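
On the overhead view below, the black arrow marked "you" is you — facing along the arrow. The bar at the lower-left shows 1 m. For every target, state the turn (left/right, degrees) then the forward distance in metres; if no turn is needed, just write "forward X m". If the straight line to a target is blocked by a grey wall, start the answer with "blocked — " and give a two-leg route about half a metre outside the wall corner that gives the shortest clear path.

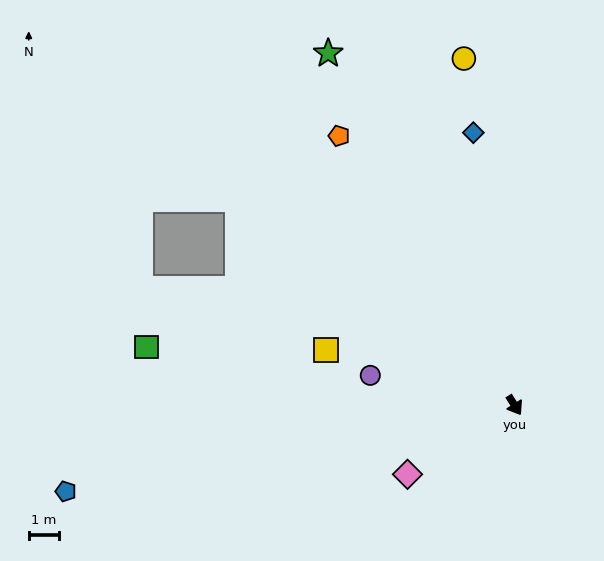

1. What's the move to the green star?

turn left 176°, forward 13.1 m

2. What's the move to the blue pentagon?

turn right 111°, forward 15.0 m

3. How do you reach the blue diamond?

turn left 156°, forward 9.1 m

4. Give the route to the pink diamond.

turn right 89°, forward 4.2 m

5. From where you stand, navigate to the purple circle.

turn right 134°, forward 4.8 m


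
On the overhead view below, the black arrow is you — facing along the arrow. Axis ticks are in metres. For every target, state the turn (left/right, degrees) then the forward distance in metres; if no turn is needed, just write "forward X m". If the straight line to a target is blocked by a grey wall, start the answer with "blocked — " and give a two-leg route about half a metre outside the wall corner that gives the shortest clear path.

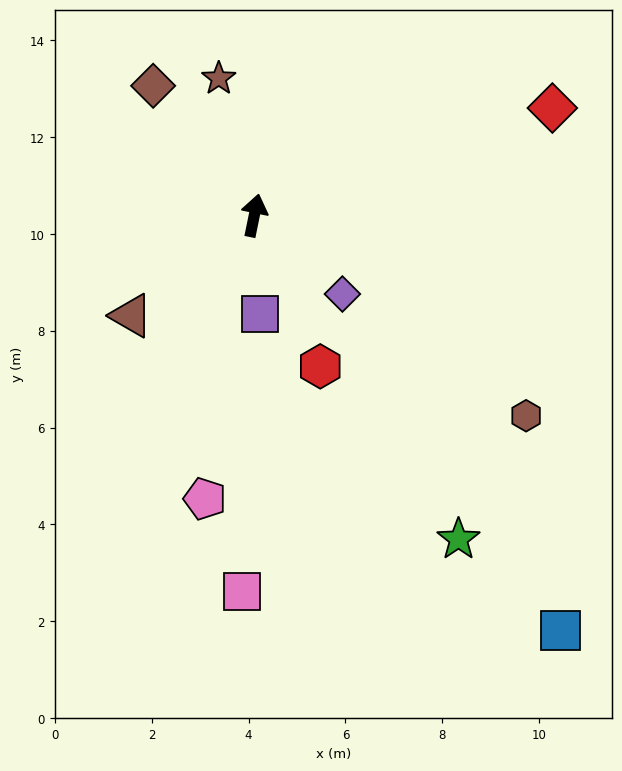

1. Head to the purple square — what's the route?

turn right 165°, forward 2.0 m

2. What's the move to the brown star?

turn left 26°, forward 2.9 m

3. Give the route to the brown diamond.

turn left 50°, forward 3.4 m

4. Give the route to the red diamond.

turn right 59°, forward 6.5 m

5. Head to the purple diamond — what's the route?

turn right 120°, forward 2.4 m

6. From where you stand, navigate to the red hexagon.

turn right 145°, forward 3.4 m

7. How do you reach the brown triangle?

turn left 141°, forward 3.3 m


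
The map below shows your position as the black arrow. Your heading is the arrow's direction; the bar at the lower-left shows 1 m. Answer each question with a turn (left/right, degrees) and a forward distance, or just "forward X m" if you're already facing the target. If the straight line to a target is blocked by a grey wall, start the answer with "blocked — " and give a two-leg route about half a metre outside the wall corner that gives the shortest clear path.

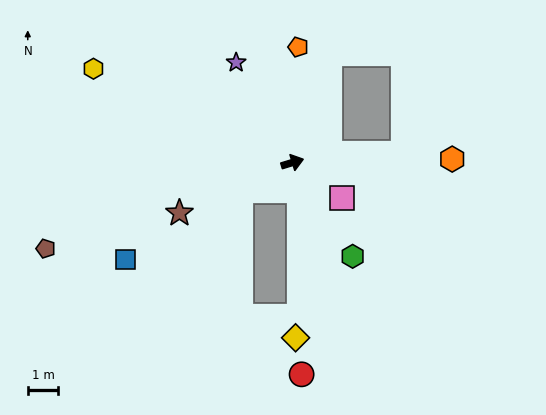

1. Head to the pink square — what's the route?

turn right 52°, forward 2.0 m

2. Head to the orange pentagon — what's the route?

turn left 70°, forward 3.8 m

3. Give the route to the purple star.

turn left 102°, forward 3.8 m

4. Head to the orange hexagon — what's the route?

turn right 16°, forward 5.2 m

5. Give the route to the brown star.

turn right 173°, forward 4.1 m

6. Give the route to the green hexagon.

turn right 74°, forward 3.7 m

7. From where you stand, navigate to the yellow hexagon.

turn left 138°, forward 7.2 m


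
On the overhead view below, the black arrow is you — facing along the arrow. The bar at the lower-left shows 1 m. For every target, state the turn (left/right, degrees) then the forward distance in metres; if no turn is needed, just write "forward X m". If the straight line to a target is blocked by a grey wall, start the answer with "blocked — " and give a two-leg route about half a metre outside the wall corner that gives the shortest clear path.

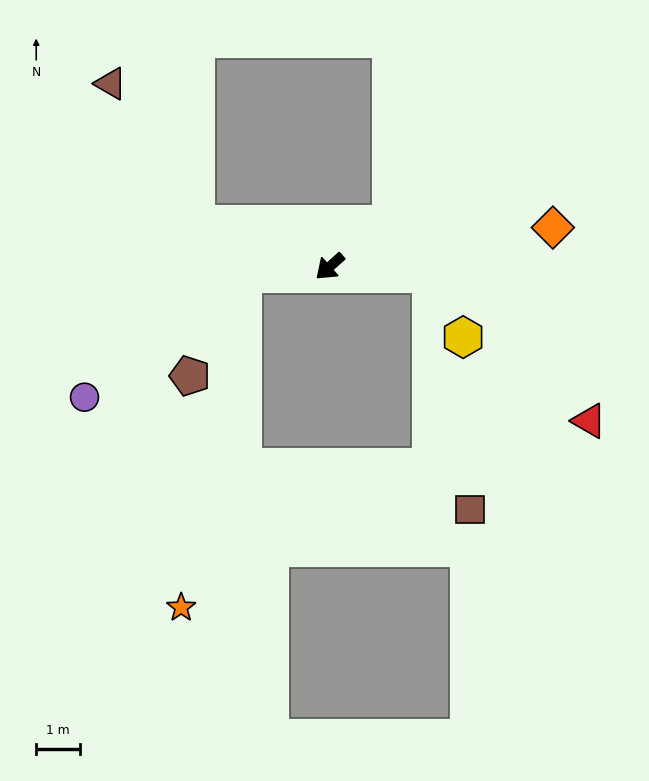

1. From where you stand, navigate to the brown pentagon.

blocked — turn right 37°, forward 2.0 m, then turn left 58°, forward 2.6 m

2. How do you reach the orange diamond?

turn left 148°, forward 5.2 m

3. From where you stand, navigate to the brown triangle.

blocked — turn right 59°, forward 3.2 m, then turn right 41°, forward 3.7 m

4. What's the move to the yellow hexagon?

blocked — turn left 134°, forward 2.3 m, then turn right 59°, forward 1.6 m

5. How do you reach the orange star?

blocked — turn right 37°, forward 2.0 m, then turn left 75°, forward 7.7 m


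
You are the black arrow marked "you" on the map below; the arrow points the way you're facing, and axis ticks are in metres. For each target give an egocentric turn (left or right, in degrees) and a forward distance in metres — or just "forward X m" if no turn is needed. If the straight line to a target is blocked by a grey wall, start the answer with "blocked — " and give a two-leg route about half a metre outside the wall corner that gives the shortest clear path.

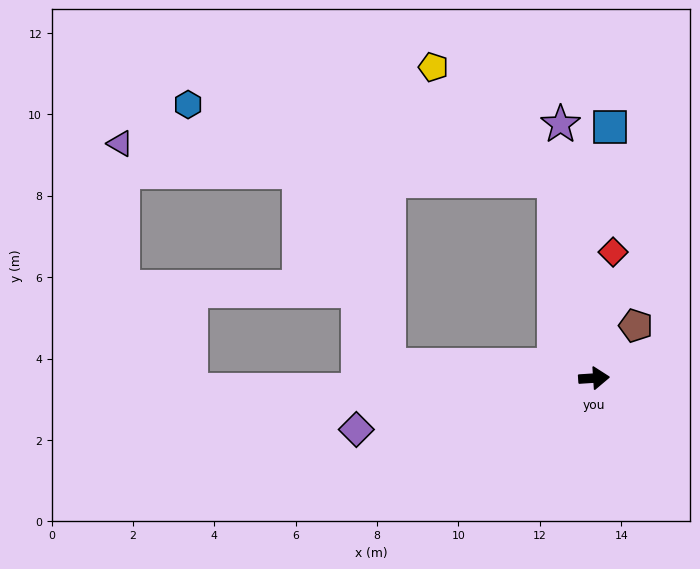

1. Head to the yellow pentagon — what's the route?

blocked — turn left 98°, forward 5.0 m, then turn left 35°, forward 4.1 m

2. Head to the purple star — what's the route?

turn left 94°, forward 6.3 m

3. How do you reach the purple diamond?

turn right 172°, forward 6.0 m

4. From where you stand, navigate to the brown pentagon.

turn left 48°, forward 1.6 m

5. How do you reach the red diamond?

turn left 78°, forward 3.1 m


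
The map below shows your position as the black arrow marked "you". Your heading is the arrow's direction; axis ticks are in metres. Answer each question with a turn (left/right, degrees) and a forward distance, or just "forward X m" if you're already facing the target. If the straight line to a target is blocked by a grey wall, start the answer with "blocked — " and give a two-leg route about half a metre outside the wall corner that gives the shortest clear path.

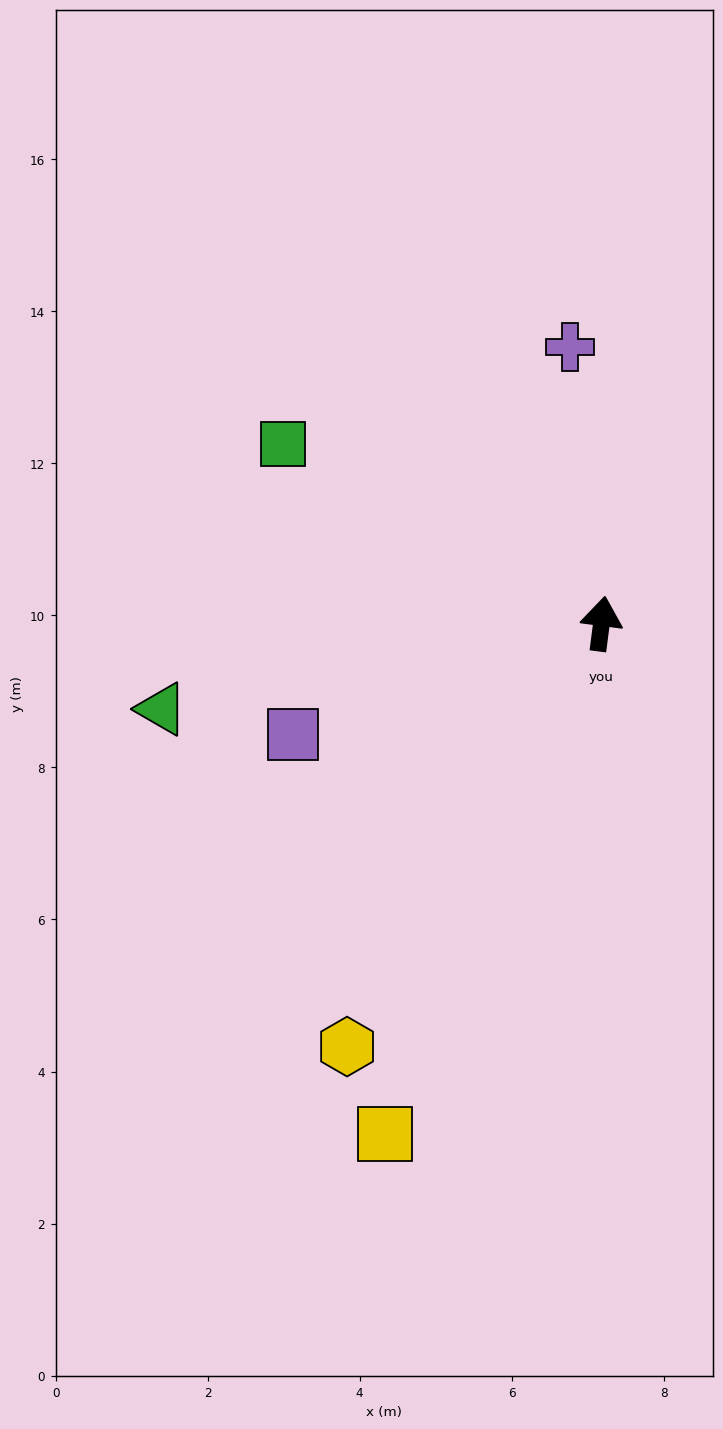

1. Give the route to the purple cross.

turn left 14°, forward 3.7 m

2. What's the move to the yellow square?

turn left 164°, forward 7.3 m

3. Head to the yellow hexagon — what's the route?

turn left 156°, forward 6.5 m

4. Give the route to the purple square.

turn left 117°, forward 4.3 m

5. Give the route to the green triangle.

turn left 108°, forward 5.9 m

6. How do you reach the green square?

turn left 68°, forward 4.8 m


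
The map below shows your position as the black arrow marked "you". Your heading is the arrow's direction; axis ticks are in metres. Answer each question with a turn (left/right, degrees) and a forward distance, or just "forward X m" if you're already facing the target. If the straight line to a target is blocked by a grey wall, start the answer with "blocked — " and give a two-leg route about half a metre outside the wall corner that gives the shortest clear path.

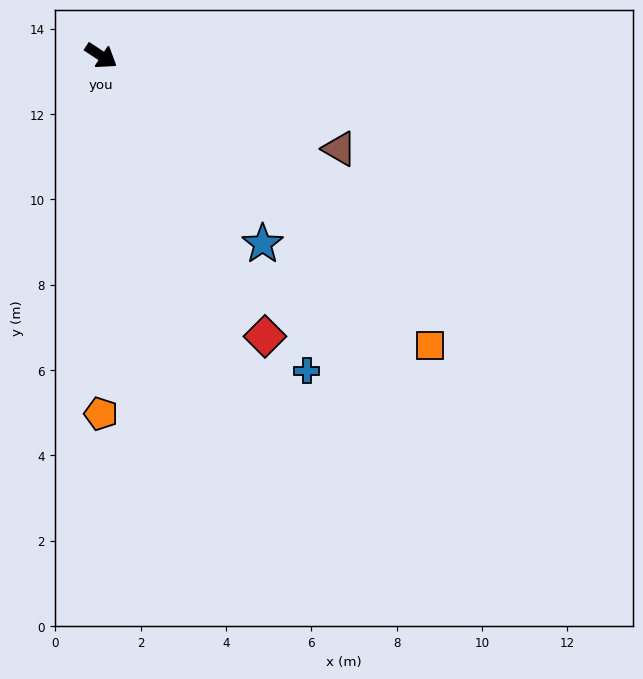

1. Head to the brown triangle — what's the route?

turn left 12°, forward 6.0 m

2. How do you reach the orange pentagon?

turn right 57°, forward 8.4 m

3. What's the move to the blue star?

turn right 16°, forward 5.8 m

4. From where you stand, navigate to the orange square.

turn right 8°, forward 10.3 m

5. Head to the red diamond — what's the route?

turn right 26°, forward 7.6 m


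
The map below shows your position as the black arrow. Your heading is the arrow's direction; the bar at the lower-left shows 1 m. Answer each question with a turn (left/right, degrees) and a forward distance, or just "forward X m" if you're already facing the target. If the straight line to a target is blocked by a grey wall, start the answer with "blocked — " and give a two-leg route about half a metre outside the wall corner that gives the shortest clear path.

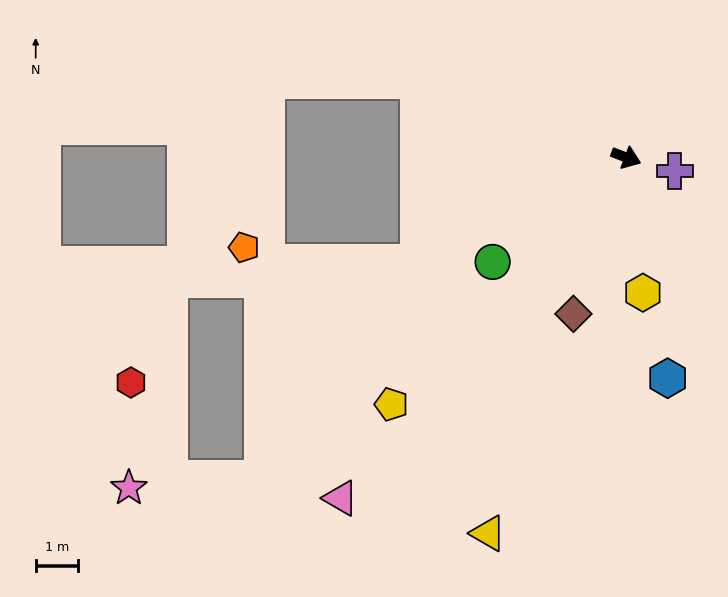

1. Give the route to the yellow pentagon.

turn right 113°, forward 8.0 m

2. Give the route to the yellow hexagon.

turn right 62°, forward 3.2 m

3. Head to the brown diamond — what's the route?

turn right 88°, forward 3.9 m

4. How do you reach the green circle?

turn right 121°, forward 4.0 m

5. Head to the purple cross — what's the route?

turn left 5°, forward 1.2 m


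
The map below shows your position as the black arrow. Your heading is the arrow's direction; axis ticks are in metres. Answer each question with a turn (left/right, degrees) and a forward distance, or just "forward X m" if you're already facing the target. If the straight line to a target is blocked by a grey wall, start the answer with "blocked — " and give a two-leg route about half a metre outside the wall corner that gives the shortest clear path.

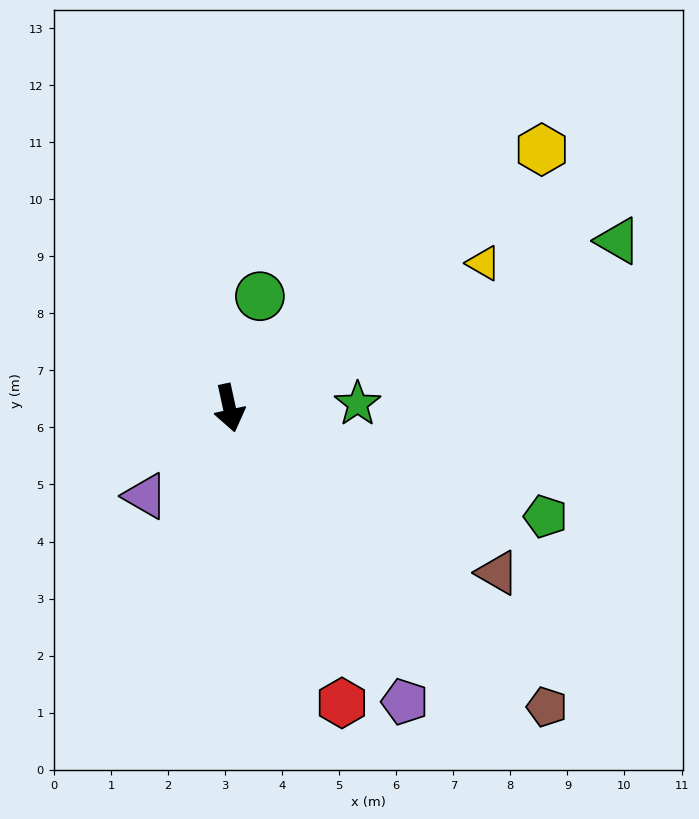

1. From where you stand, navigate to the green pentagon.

turn left 59°, forward 5.9 m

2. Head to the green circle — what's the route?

turn left 152°, forward 2.0 m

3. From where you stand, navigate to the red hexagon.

turn left 9°, forward 5.5 m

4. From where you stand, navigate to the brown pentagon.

turn left 34°, forward 7.6 m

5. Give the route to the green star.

turn left 80°, forward 2.2 m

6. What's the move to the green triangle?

turn left 101°, forward 7.4 m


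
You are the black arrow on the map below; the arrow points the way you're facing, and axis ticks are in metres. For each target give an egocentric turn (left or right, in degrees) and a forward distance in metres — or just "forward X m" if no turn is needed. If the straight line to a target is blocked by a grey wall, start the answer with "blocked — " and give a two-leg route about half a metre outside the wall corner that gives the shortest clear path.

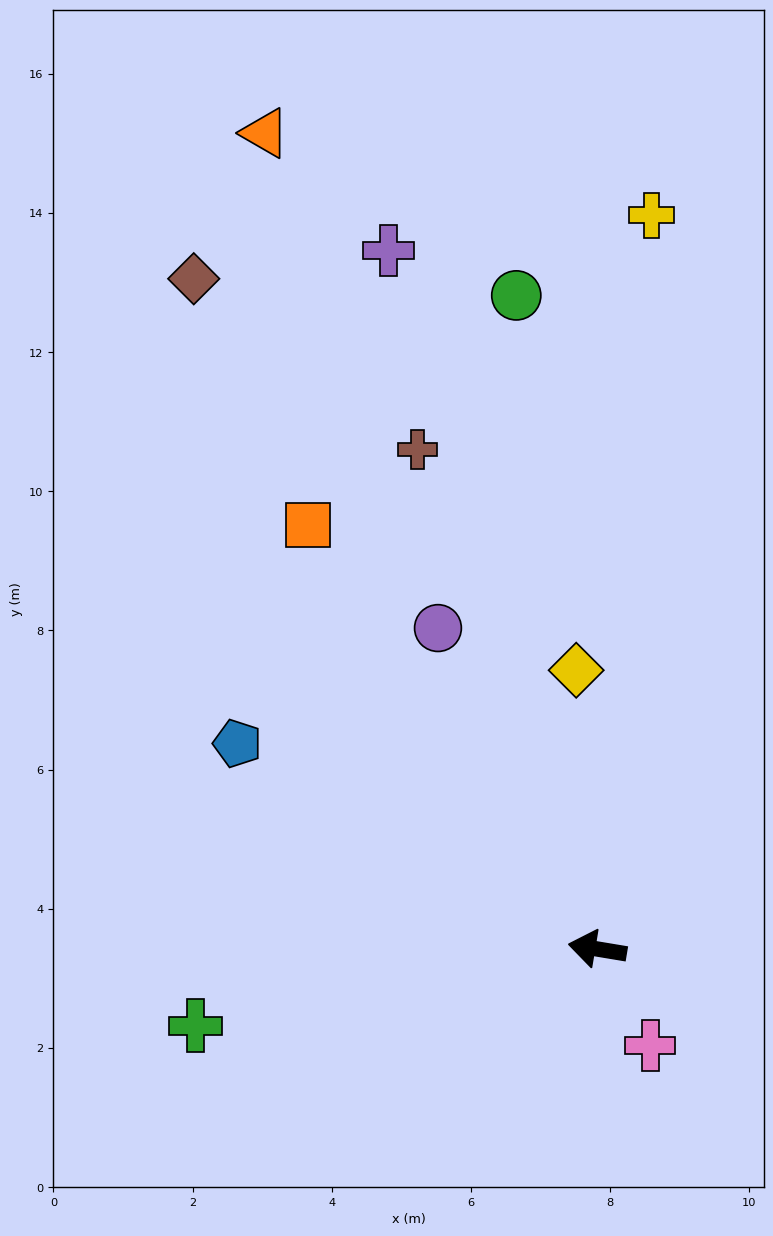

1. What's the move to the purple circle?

turn right 54°, forward 5.2 m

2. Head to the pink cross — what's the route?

turn left 128°, forward 1.6 m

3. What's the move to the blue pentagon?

turn right 20°, forward 6.0 m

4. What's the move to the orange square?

turn right 46°, forward 7.4 m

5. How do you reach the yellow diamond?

turn right 76°, forward 4.0 m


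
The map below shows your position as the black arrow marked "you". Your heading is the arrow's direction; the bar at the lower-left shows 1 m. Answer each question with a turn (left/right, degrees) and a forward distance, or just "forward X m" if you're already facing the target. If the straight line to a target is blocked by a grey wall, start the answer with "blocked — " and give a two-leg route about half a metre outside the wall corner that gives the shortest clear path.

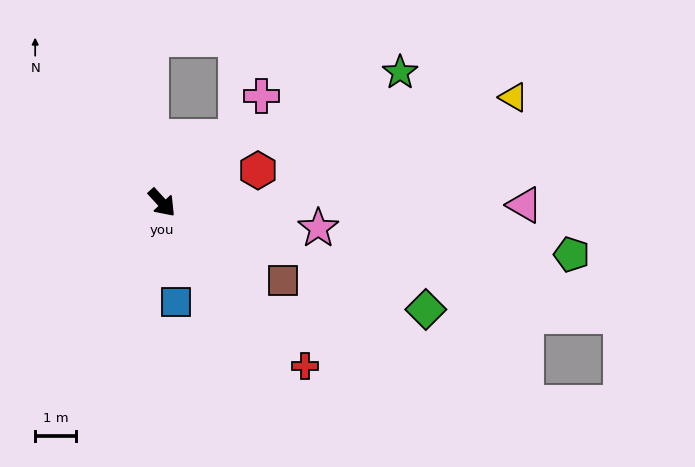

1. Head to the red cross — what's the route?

forward 5.3 m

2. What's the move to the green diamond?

turn left 26°, forward 6.9 m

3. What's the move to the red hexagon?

turn left 66°, forward 2.5 m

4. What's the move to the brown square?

turn left 15°, forward 3.5 m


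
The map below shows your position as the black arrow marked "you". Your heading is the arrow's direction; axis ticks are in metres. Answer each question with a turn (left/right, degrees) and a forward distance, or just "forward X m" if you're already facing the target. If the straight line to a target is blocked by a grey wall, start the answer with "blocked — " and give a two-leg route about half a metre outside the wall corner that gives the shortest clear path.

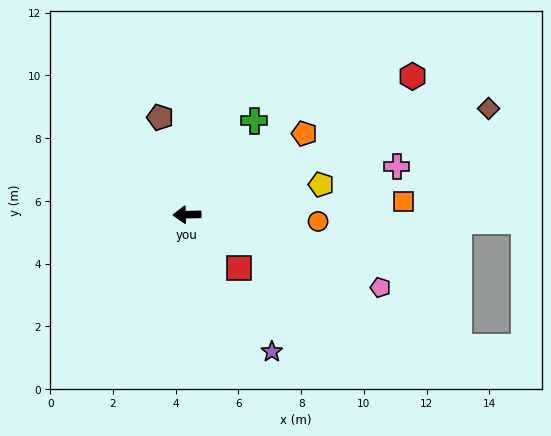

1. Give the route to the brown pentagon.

turn right 76°, forward 3.2 m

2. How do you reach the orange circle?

turn left 176°, forward 4.2 m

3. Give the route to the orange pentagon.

turn right 147°, forward 4.5 m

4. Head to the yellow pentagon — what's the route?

turn right 169°, forward 4.4 m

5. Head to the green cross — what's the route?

turn right 127°, forward 3.7 m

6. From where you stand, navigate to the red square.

turn left 133°, forward 2.4 m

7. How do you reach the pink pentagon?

turn left 158°, forward 6.6 m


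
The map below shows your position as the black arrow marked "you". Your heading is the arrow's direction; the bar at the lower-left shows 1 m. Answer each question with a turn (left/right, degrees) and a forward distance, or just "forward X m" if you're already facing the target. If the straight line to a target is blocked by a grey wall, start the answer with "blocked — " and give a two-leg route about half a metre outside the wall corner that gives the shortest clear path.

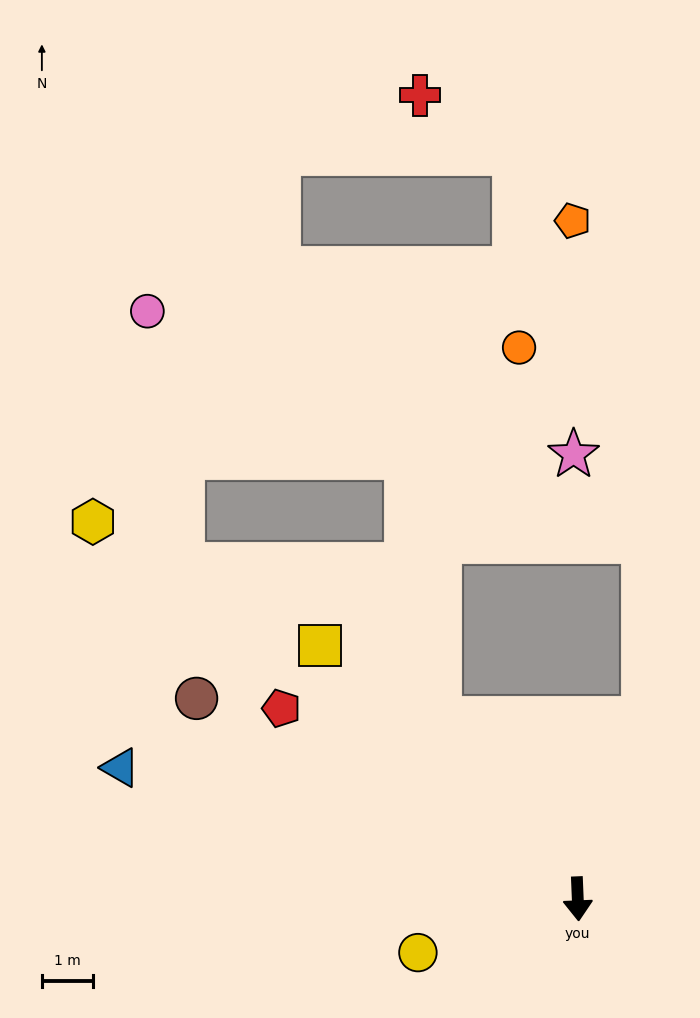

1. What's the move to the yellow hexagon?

turn right 130°, forward 12.0 m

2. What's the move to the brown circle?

turn right 120°, forward 8.4 m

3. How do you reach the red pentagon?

turn right 125°, forward 6.9 m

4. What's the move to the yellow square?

turn right 137°, forward 7.0 m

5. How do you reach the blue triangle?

turn right 108°, forward 9.3 m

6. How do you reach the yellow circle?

turn right 74°, forward 3.3 m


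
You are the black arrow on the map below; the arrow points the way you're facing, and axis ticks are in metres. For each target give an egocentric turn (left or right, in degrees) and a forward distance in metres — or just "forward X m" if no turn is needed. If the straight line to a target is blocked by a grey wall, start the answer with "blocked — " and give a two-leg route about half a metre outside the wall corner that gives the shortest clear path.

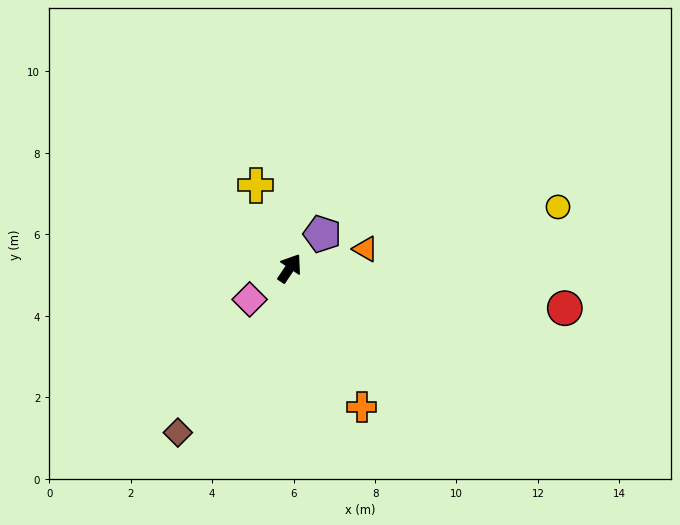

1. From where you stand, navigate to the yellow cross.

turn left 56°, forward 2.2 m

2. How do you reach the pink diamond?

turn left 162°, forward 1.2 m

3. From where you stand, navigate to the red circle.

turn right 64°, forward 6.8 m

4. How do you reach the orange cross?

turn right 119°, forward 3.8 m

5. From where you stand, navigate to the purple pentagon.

turn right 10°, forward 1.2 m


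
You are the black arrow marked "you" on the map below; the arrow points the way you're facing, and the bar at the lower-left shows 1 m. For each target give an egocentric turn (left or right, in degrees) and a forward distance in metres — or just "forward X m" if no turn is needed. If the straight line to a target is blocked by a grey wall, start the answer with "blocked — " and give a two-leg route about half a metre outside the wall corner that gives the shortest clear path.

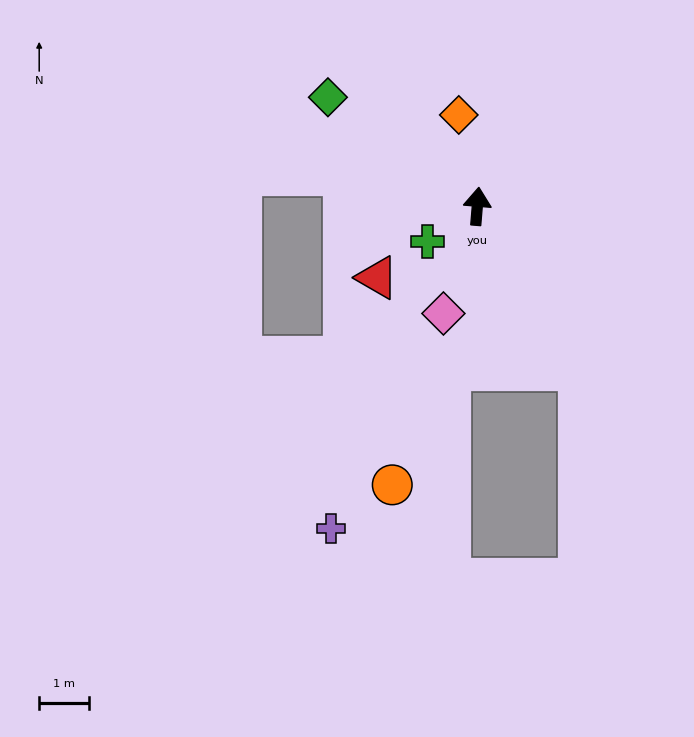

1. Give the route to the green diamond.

turn left 59°, forward 3.7 m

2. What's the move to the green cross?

turn left 129°, forward 1.2 m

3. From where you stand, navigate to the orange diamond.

turn left 16°, forward 1.9 m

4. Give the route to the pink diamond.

turn left 167°, forward 2.2 m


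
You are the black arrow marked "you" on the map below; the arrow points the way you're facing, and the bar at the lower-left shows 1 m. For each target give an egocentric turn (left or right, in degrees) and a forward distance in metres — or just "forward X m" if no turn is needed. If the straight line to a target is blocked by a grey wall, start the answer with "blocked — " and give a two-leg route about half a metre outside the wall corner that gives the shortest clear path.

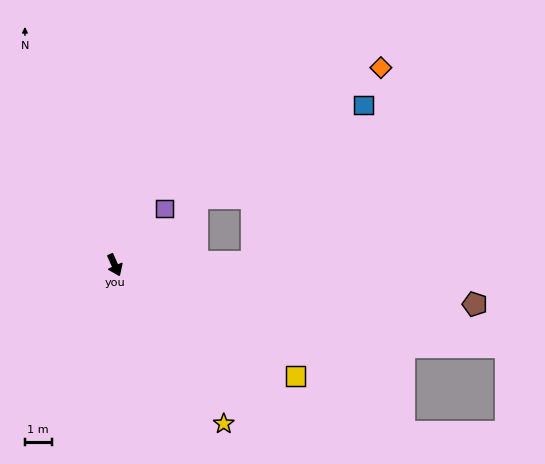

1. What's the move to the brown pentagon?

turn left 60°, forward 13.6 m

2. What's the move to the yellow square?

turn left 34°, forward 8.0 m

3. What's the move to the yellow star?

turn left 10°, forward 7.2 m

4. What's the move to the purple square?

turn left 115°, forward 2.8 m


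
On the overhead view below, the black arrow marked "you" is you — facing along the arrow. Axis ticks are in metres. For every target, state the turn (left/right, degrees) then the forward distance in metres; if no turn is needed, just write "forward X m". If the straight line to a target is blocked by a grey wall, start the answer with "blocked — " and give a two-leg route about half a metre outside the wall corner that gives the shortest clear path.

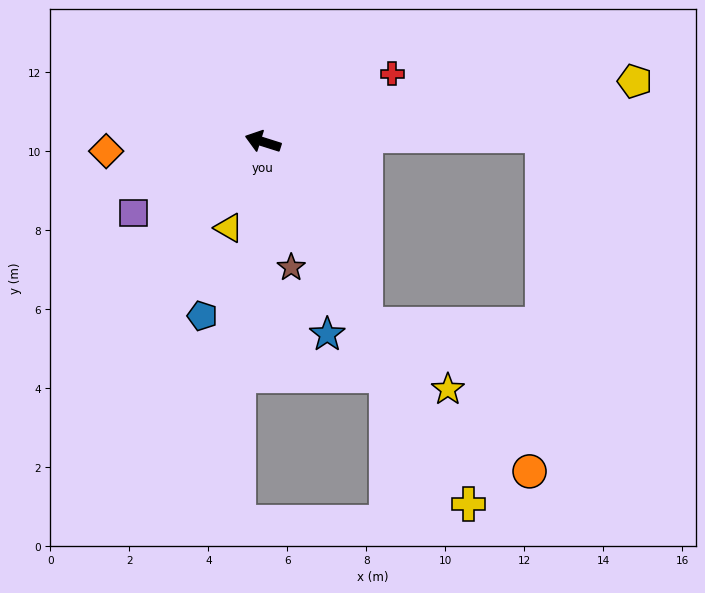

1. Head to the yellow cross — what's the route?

turn left 137°, forward 10.5 m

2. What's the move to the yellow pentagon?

turn right 153°, forward 9.5 m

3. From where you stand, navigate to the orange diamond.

turn left 21°, forward 4.0 m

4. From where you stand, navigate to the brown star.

turn left 120°, forward 3.3 m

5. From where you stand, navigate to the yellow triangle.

turn left 86°, forward 2.3 m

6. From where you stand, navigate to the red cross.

turn right 135°, forward 3.7 m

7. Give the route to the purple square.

turn left 46°, forward 3.7 m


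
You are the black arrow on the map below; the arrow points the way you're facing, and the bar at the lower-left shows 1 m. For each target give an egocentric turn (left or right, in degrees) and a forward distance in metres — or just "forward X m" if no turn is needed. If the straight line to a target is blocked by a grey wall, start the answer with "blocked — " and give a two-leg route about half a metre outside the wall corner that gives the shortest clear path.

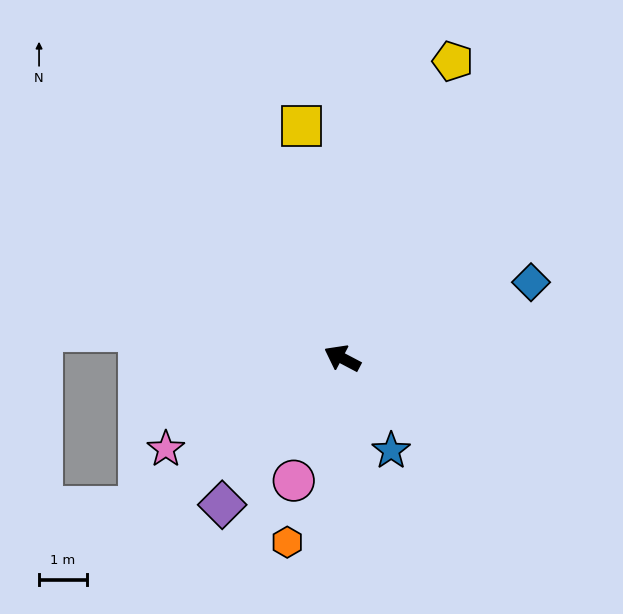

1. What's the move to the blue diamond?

turn right 130°, forward 4.3 m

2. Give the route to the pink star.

turn left 55°, forward 4.2 m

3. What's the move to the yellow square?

turn right 52°, forward 4.9 m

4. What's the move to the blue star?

turn left 146°, forward 2.2 m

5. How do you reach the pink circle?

turn left 96°, forward 2.8 m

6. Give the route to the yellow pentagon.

turn right 83°, forward 6.6 m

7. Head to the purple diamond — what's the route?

turn left 78°, forward 4.0 m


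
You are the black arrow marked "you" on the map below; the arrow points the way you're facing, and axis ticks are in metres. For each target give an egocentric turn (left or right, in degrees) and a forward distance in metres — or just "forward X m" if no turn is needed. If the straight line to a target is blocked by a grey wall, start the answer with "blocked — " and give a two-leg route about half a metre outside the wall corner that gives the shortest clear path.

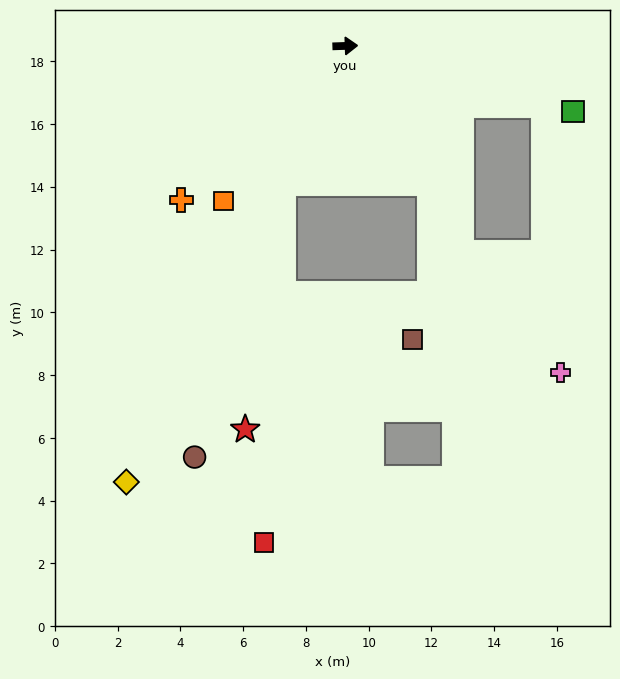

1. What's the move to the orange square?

turn right 130°, forward 6.3 m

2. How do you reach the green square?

turn right 18°, forward 7.6 m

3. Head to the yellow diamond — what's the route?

turn right 119°, forward 15.5 m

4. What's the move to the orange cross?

turn right 139°, forward 7.2 m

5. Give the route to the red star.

blocked — turn right 116°, forward 4.8 m, then turn left 15°, forward 7.9 m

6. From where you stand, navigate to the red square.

blocked — turn right 116°, forward 4.8 m, then turn left 21°, forward 11.5 m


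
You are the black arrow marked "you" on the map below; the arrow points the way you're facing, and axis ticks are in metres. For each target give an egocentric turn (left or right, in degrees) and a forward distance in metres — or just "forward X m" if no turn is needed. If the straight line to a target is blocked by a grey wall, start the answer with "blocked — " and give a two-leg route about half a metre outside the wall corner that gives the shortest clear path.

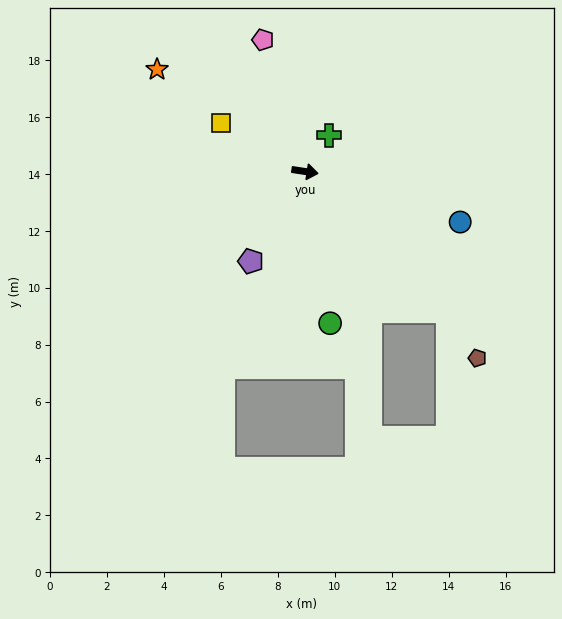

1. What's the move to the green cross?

turn left 65°, forward 1.5 m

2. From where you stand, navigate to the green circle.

turn right 72°, forward 5.4 m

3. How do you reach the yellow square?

turn left 158°, forward 3.4 m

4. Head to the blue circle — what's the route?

turn right 9°, forward 5.7 m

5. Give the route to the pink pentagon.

turn left 116°, forward 4.9 m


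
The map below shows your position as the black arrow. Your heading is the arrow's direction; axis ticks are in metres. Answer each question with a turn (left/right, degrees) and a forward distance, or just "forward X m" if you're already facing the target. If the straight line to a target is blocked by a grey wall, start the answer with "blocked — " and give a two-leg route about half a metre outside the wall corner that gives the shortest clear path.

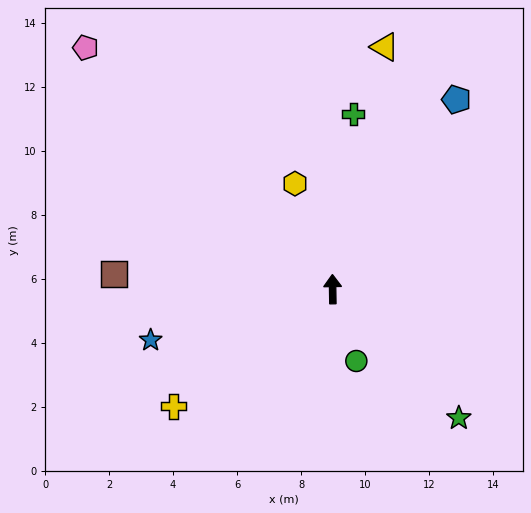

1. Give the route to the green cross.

turn right 8°, forward 5.5 m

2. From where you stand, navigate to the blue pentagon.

turn right 34°, forward 7.1 m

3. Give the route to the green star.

turn right 137°, forward 5.6 m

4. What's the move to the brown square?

turn left 85°, forward 6.8 m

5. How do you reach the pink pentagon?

turn left 45°, forward 10.8 m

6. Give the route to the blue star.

turn left 105°, forward 5.9 m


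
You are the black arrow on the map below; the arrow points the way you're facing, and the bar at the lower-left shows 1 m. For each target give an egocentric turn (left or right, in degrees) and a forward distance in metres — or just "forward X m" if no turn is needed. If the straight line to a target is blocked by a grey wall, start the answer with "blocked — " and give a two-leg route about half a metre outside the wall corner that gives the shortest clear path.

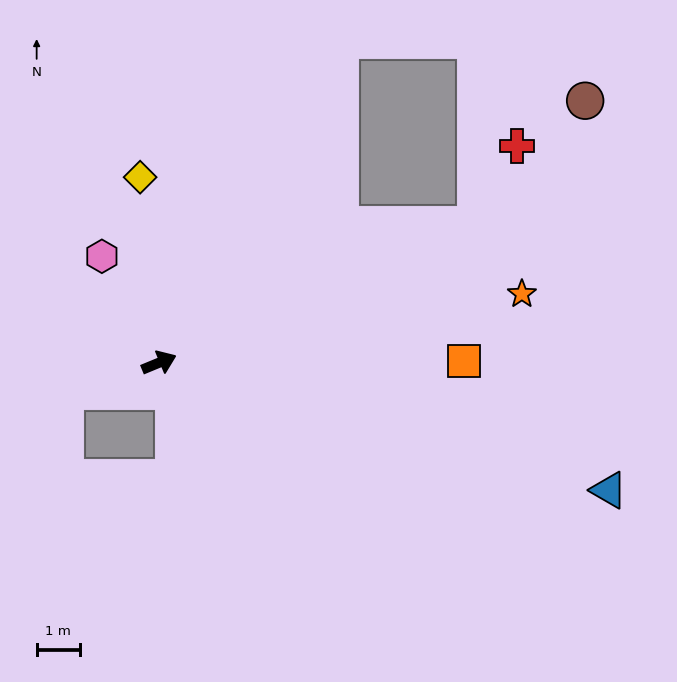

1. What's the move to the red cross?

blocked — forward 8.0 m, then turn left 40°, forward 2.0 m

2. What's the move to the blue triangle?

turn right 38°, forward 10.8 m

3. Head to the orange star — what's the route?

turn right 12°, forward 8.5 m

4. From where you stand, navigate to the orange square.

turn right 22°, forward 7.1 m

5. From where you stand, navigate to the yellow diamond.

turn left 73°, forward 4.3 m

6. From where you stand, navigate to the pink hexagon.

turn left 96°, forward 2.8 m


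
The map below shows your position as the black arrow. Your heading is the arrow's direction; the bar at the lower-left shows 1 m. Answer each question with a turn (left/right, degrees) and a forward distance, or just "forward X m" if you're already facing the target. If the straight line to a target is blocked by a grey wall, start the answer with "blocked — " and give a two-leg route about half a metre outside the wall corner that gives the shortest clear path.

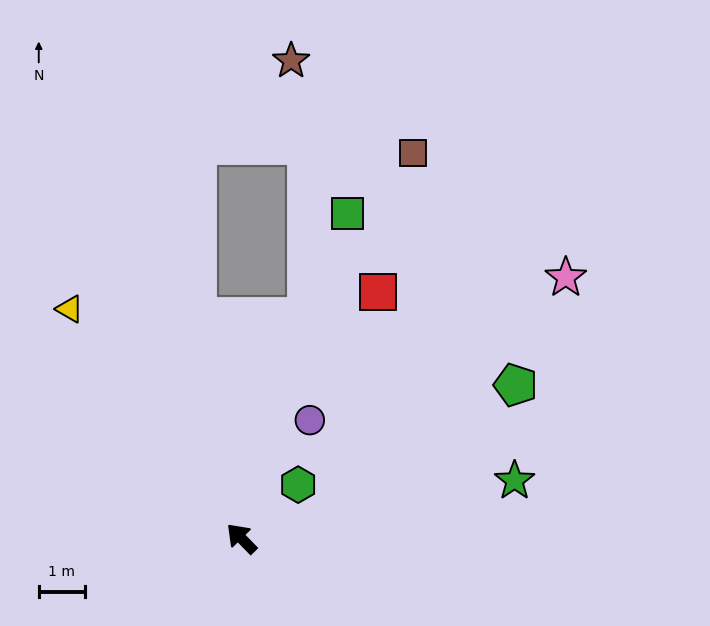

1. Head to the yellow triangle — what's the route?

turn right 8°, forward 6.2 m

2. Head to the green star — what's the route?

turn right 122°, forward 6.1 m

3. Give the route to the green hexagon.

turn right 91°, forward 1.7 m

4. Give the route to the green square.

turn right 62°, forward 7.4 m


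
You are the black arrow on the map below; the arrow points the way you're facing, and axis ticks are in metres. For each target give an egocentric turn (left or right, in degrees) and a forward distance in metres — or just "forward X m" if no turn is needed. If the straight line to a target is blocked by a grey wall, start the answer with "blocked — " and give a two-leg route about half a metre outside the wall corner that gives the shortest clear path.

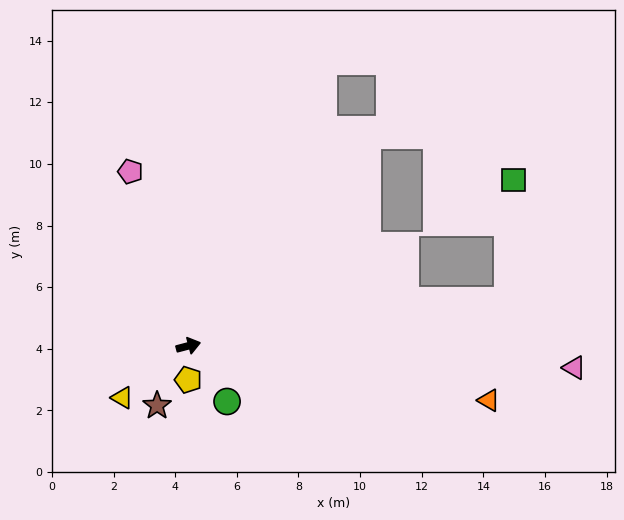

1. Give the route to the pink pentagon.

turn left 94°, forward 6.0 m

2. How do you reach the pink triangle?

turn right 18°, forward 12.5 m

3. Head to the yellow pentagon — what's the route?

turn right 105°, forward 1.1 m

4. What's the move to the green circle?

turn right 70°, forward 2.2 m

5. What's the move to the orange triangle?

turn right 25°, forward 9.9 m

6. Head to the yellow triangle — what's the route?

turn right 157°, forward 2.7 m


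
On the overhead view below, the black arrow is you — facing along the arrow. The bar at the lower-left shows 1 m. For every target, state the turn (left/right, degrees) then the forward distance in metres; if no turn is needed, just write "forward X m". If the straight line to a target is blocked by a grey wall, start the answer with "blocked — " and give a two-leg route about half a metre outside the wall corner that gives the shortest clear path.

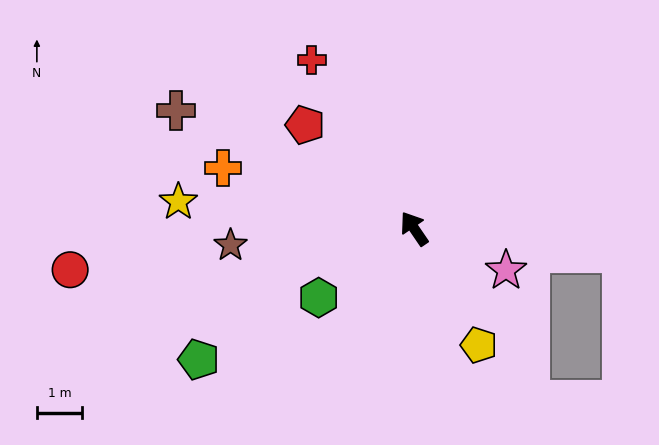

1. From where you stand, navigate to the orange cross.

turn left 38°, forward 4.5 m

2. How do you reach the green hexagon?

turn left 92°, forward 2.6 m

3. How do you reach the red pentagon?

turn left 12°, forward 3.3 m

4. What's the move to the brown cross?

turn left 29°, forward 5.9 m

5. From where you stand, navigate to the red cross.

turn right 3°, forward 4.4 m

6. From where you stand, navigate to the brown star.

turn left 61°, forward 4.1 m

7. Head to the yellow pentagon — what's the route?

turn left 175°, forward 3.0 m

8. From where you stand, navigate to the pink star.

turn right 149°, forward 2.2 m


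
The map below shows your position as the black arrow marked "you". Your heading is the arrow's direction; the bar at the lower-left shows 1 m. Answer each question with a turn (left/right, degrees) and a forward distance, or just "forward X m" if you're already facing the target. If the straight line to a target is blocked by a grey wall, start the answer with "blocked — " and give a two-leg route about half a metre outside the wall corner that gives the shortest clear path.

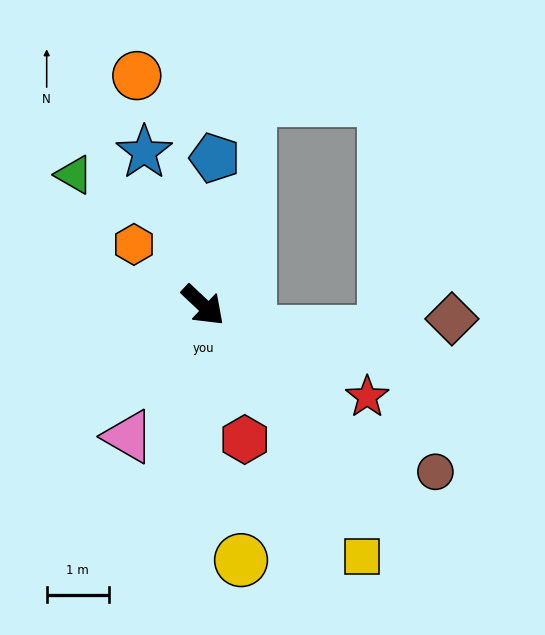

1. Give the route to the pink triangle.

turn right 76°, forward 2.4 m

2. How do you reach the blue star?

turn left 154°, forward 2.6 m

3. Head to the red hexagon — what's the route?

turn right 30°, forward 2.3 m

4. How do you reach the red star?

turn left 14°, forward 3.0 m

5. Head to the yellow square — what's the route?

turn right 14°, forward 4.8 m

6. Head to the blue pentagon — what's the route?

turn left 129°, forward 2.4 m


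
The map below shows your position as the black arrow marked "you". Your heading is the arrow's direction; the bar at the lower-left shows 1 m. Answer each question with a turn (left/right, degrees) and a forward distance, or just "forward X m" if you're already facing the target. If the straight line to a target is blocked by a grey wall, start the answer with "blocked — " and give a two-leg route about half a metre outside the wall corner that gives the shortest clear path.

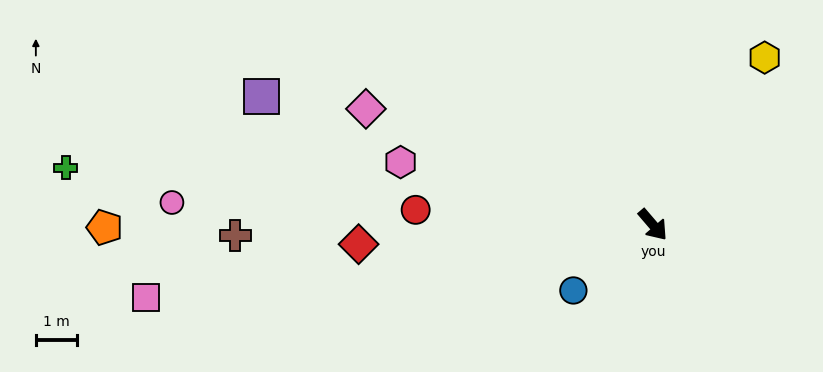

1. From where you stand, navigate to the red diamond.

turn right 127°, forward 7.1 m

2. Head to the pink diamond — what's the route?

turn right 153°, forward 7.5 m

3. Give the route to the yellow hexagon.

turn left 106°, forward 4.9 m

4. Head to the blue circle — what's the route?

turn right 91°, forward 2.5 m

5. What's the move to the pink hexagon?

turn right 145°, forward 6.3 m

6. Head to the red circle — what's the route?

turn right 134°, forward 5.8 m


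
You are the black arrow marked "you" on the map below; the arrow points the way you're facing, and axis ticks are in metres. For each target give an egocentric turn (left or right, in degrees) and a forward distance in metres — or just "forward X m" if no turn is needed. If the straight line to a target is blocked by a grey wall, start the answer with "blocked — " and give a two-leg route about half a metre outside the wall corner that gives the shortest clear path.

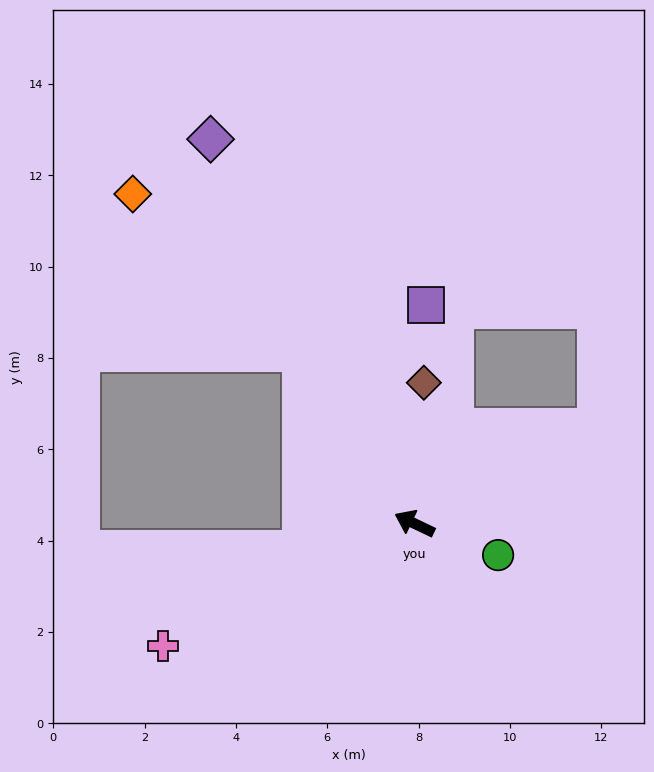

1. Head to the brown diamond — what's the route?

turn right 68°, forward 3.1 m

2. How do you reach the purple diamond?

turn right 37°, forward 9.5 m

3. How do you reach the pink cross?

turn left 52°, forward 6.1 m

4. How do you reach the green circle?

turn right 175°, forward 2.0 m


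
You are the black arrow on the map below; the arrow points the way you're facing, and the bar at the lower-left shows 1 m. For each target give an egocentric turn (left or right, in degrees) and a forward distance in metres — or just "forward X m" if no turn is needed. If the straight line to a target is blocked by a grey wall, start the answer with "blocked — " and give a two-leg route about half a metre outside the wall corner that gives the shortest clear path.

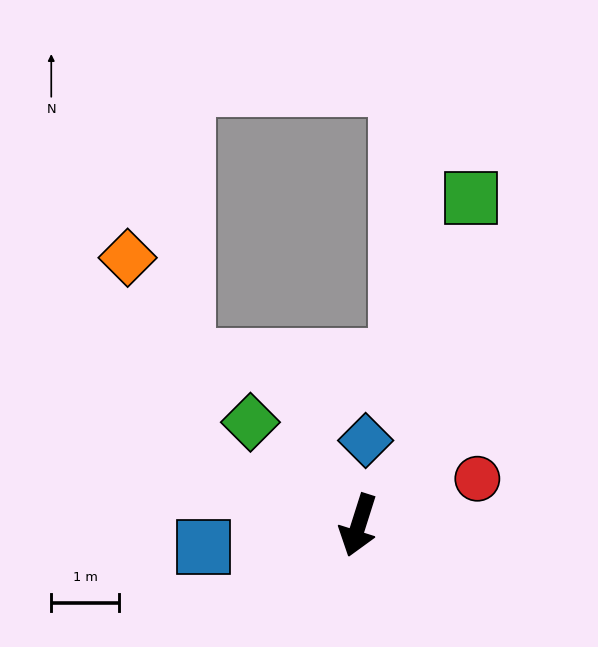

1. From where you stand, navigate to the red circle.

turn left 129°, forward 1.9 m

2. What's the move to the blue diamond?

turn right 167°, forward 1.2 m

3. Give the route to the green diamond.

turn right 116°, forward 2.2 m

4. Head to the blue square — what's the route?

turn right 64°, forward 2.3 m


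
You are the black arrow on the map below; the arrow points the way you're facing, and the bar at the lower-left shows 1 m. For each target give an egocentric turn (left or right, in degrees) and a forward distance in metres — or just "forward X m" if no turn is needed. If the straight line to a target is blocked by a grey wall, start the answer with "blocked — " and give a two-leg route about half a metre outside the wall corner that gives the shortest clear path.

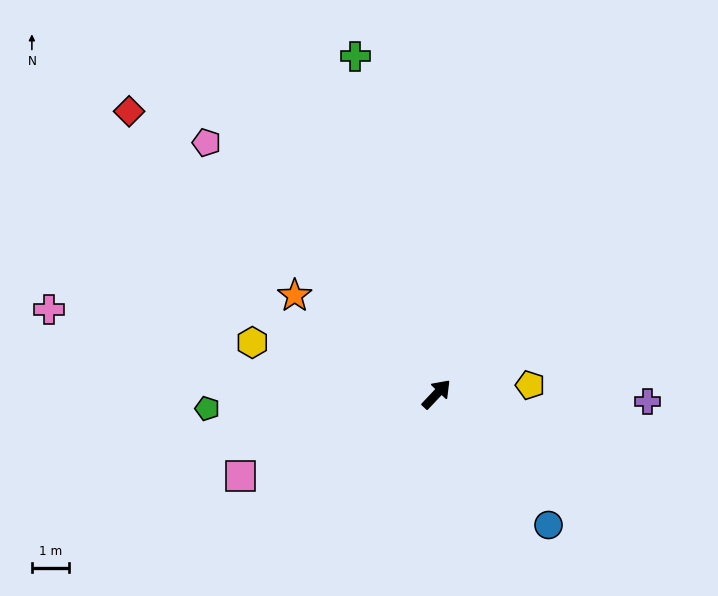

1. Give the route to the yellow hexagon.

turn left 118°, forward 5.1 m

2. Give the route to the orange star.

turn left 99°, forward 4.6 m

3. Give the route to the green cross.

turn left 57°, forward 9.3 m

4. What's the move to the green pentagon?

turn left 137°, forward 6.2 m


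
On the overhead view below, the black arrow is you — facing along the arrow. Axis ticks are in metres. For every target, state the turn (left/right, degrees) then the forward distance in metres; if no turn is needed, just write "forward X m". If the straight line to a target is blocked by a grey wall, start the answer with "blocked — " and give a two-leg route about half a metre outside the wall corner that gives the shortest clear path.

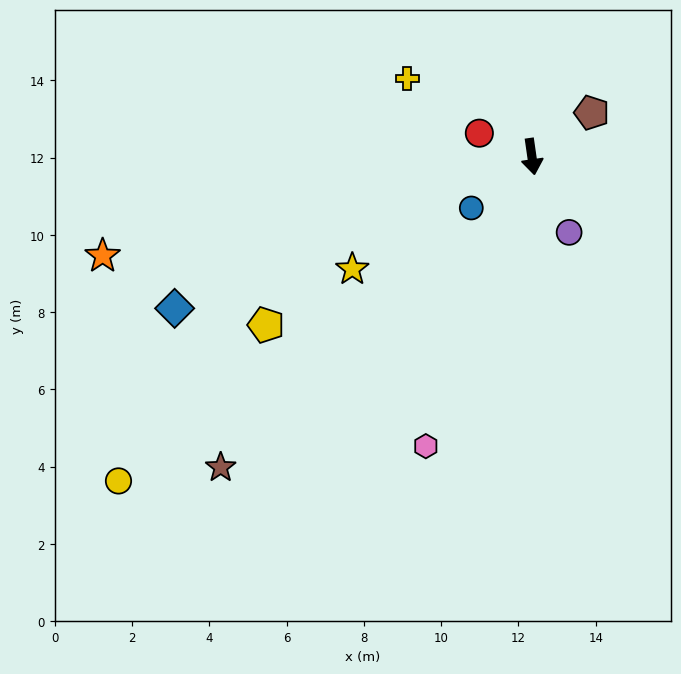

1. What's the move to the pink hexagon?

turn right 28°, forward 8.0 m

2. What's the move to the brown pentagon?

turn left 118°, forward 1.9 m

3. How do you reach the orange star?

turn right 85°, forward 11.4 m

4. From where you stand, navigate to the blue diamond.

turn right 75°, forward 10.0 m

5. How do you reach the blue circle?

turn right 58°, forward 2.1 m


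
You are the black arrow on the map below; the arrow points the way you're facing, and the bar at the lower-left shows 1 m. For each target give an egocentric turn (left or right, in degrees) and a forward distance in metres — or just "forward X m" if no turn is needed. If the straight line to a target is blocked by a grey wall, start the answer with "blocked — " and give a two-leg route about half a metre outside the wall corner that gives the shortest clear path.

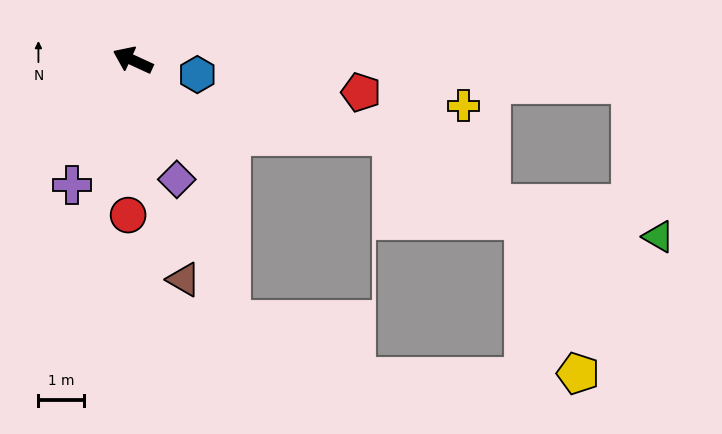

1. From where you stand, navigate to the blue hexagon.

turn right 168°, forward 1.4 m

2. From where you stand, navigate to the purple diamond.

turn left 135°, forward 2.8 m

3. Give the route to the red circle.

turn left 113°, forward 3.4 m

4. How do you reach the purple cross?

turn left 89°, forward 3.0 m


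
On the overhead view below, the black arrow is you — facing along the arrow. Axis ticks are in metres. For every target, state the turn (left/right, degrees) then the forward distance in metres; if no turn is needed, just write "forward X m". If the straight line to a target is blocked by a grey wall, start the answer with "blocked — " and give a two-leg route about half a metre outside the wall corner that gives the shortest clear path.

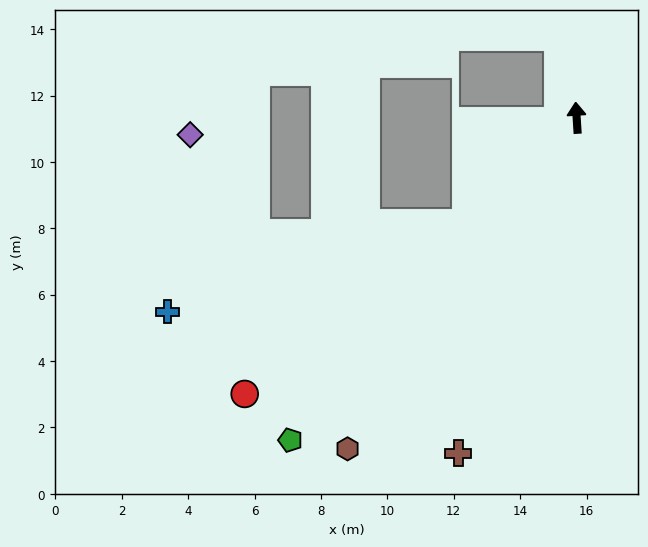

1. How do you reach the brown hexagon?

turn left 142°, forward 12.1 m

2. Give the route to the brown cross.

turn left 157°, forward 10.7 m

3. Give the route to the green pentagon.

turn left 135°, forward 13.0 m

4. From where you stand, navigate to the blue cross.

blocked — turn left 130°, forward 4.6 m, then turn right 27°, forward 9.4 m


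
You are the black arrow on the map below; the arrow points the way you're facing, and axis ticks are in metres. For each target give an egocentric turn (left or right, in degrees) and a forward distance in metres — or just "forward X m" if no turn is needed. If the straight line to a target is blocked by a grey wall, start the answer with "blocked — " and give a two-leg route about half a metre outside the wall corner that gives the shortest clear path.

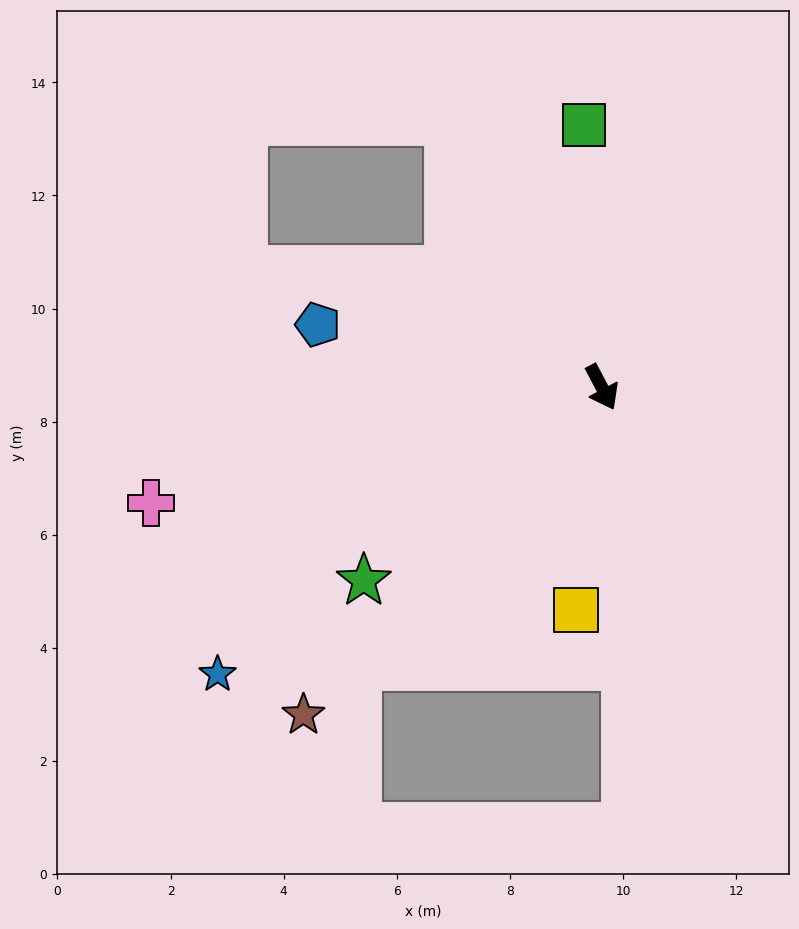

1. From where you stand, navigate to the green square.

turn left 156°, forward 4.6 m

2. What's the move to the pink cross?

turn right 103°, forward 8.2 m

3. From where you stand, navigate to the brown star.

turn right 70°, forward 7.8 m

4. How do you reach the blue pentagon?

turn right 130°, forward 5.1 m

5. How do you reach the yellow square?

turn right 34°, forward 4.0 m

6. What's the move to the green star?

turn right 79°, forward 5.4 m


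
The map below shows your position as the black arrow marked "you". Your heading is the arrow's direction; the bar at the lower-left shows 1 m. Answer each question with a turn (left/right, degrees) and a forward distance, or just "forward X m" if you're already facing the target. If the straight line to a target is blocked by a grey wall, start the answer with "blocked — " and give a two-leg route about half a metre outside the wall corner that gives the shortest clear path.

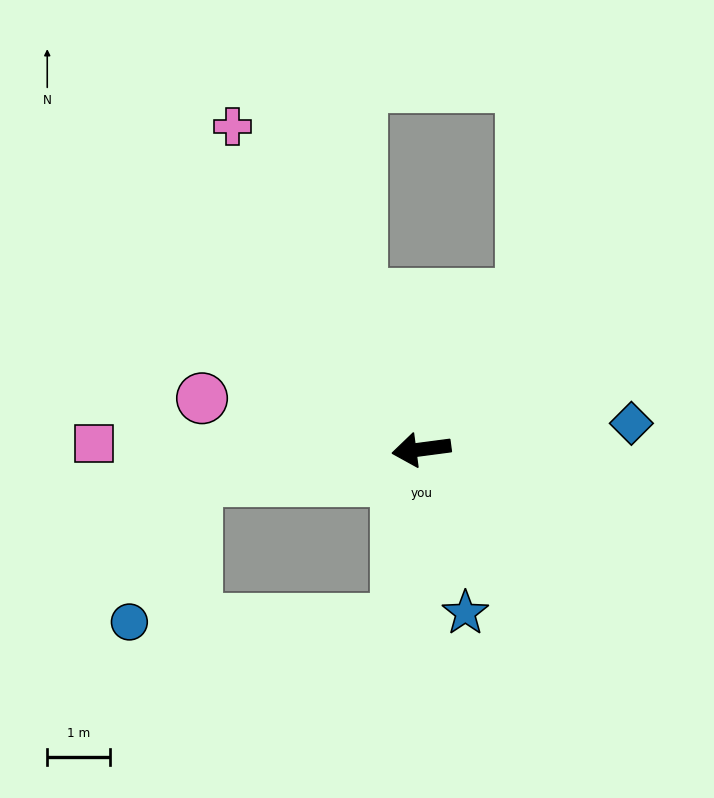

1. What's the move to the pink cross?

turn right 67°, forward 6.0 m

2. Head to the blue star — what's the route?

turn left 98°, forward 2.7 m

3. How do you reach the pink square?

turn right 9°, forward 5.2 m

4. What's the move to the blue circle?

blocked — forward 3.6 m, then turn left 57°, forward 2.5 m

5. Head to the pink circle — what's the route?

turn right 21°, forward 3.6 m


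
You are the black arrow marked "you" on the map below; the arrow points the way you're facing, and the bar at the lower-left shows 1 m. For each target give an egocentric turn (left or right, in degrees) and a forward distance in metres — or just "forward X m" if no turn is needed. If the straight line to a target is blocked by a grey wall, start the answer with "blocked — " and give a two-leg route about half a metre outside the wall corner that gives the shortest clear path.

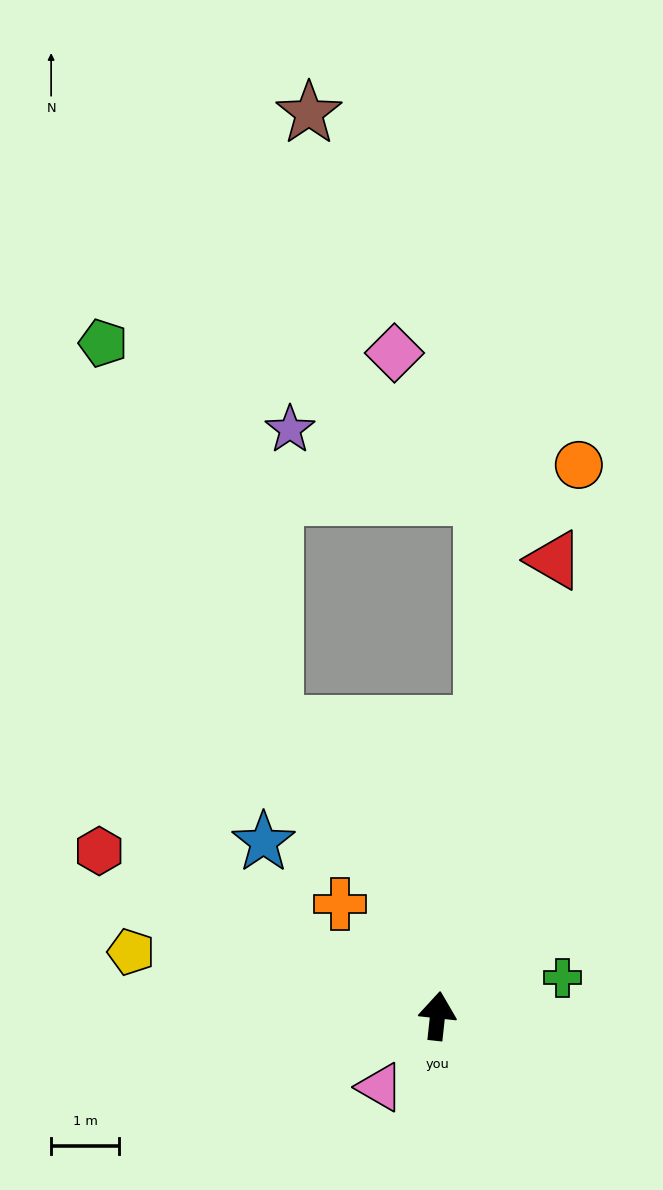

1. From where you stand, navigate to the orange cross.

turn left 47°, forward 2.2 m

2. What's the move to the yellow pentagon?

turn left 84°, forward 4.6 m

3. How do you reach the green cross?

turn right 67°, forward 1.9 m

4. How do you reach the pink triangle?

turn left 147°, forward 1.3 m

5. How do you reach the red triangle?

turn right 8°, forward 6.9 m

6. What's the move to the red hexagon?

turn left 70°, forward 5.5 m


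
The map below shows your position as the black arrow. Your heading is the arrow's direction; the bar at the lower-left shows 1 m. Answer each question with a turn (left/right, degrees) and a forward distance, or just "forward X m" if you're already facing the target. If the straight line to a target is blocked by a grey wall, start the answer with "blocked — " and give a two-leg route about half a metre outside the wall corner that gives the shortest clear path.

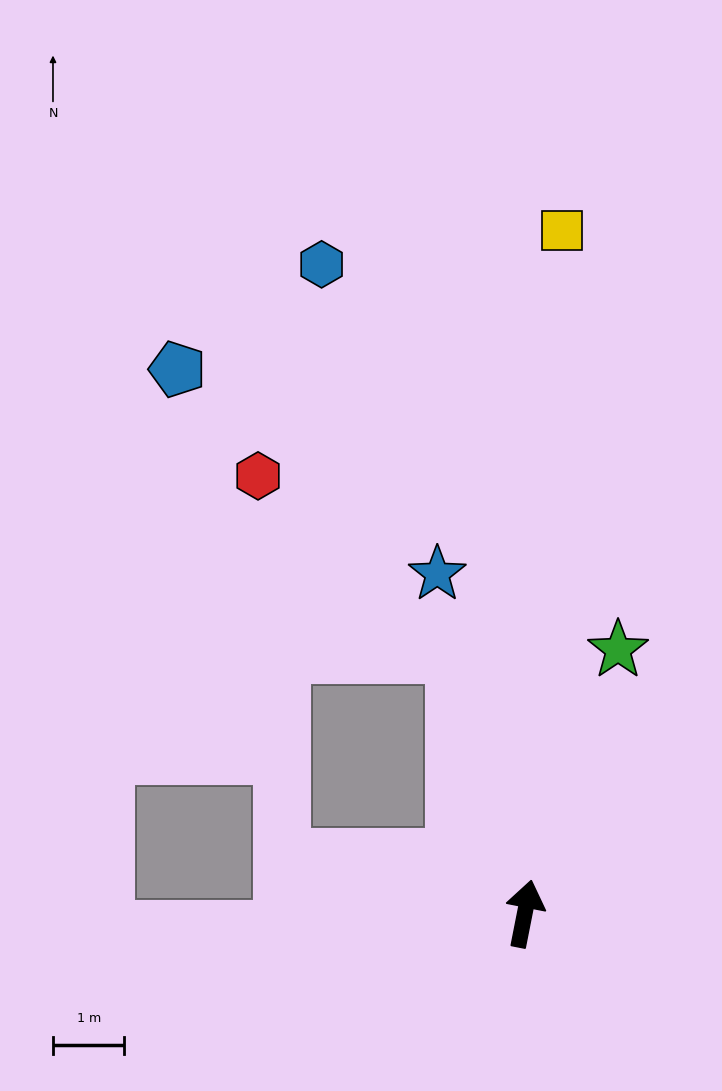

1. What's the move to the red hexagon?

blocked — turn left 26°, forward 3.8 m, then turn left 33°, forward 3.7 m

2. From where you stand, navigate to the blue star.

turn left 26°, forward 4.9 m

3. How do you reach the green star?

turn right 8°, forward 3.9 m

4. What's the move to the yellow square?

turn left 8°, forward 9.6 m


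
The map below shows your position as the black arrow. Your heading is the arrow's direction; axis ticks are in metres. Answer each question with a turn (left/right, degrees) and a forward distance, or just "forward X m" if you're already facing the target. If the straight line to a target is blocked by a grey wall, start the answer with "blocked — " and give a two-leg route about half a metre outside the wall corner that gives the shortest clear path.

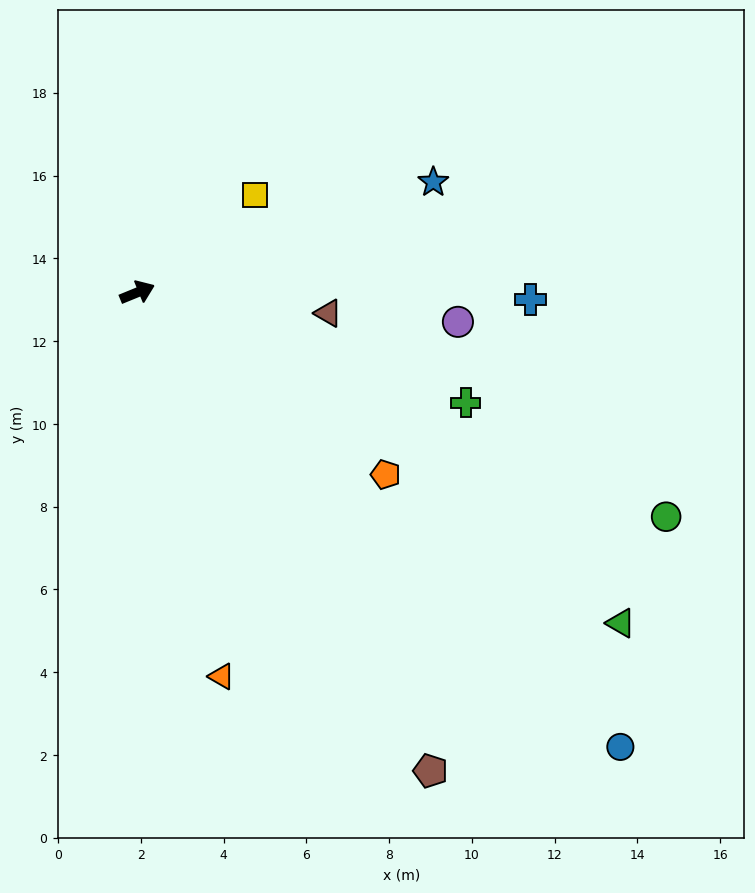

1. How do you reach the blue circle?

turn right 66°, forward 16.0 m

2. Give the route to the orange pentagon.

turn right 59°, forward 7.4 m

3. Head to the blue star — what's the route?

forward 7.6 m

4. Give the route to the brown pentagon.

turn right 81°, forward 13.6 m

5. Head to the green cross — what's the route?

turn right 41°, forward 8.4 m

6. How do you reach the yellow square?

turn left 17°, forward 3.7 m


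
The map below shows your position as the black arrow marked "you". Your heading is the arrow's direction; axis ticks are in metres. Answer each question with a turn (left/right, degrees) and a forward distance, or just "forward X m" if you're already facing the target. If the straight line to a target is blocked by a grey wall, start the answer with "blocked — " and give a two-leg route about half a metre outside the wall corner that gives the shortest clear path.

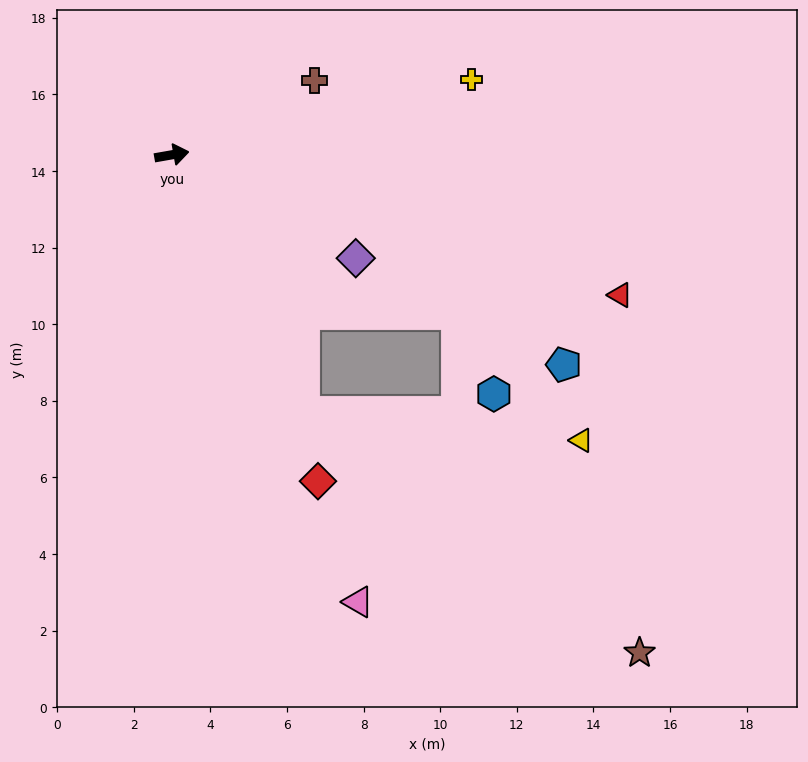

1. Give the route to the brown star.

blocked — turn right 73°, forward 7.6 m, then turn left 27°, forward 10.8 m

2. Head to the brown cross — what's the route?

turn left 17°, forward 4.2 m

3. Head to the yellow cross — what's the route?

turn left 4°, forward 8.1 m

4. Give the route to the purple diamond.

turn right 39°, forward 5.5 m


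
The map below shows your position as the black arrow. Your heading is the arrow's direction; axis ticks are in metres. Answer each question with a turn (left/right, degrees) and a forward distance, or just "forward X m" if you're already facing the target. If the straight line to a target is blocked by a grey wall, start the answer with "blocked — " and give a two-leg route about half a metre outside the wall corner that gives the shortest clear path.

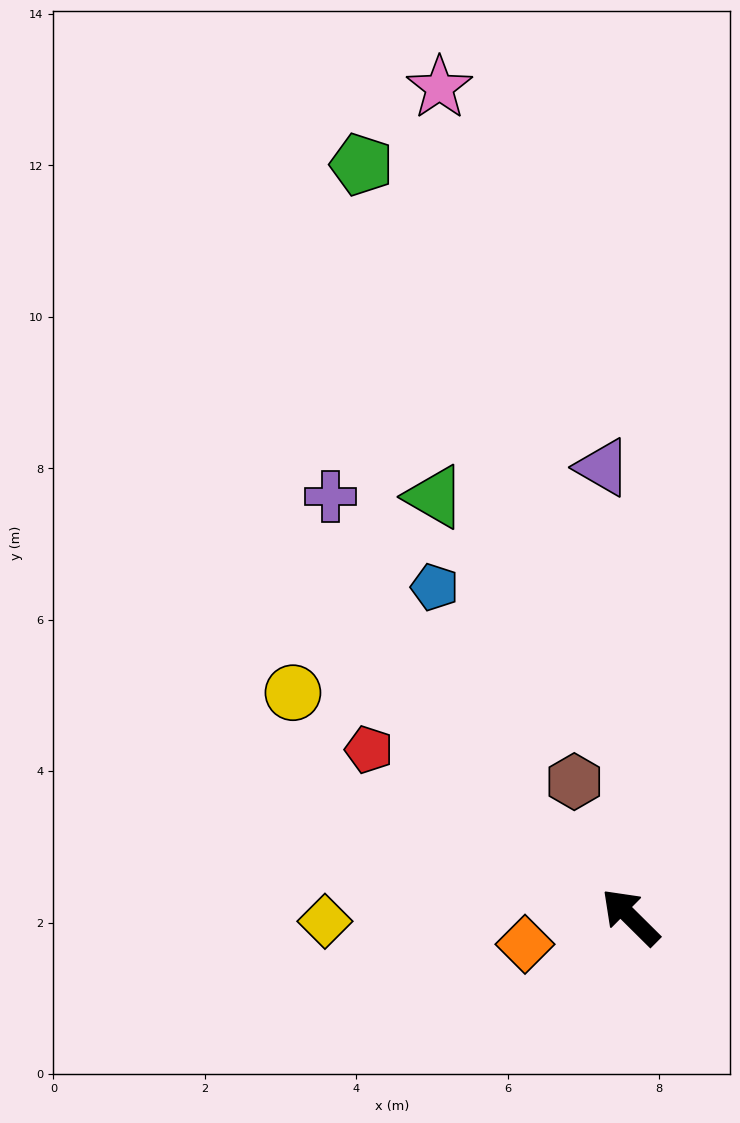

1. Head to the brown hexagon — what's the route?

turn right 23°, forward 1.9 m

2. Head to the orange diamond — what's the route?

turn left 59°, forward 1.4 m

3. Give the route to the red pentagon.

turn left 12°, forward 4.1 m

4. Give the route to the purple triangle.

turn right 42°, forward 6.0 m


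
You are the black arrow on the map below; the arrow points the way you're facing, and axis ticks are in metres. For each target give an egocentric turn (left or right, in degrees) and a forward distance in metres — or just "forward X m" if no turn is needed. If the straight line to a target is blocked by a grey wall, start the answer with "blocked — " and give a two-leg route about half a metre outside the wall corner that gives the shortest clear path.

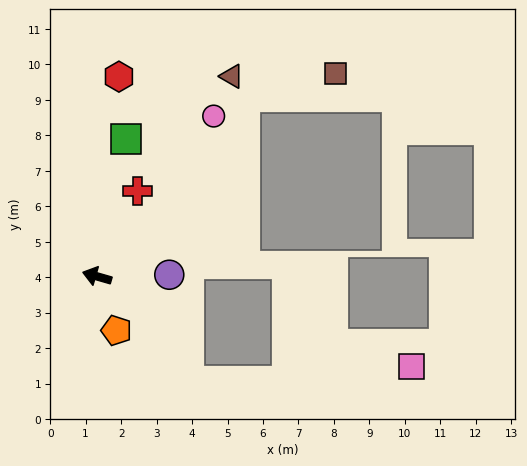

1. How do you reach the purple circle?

turn right 163°, forward 2.0 m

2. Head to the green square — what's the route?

turn right 86°, forward 4.0 m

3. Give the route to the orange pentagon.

turn left 126°, forward 1.6 m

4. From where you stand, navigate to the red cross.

turn right 99°, forward 2.7 m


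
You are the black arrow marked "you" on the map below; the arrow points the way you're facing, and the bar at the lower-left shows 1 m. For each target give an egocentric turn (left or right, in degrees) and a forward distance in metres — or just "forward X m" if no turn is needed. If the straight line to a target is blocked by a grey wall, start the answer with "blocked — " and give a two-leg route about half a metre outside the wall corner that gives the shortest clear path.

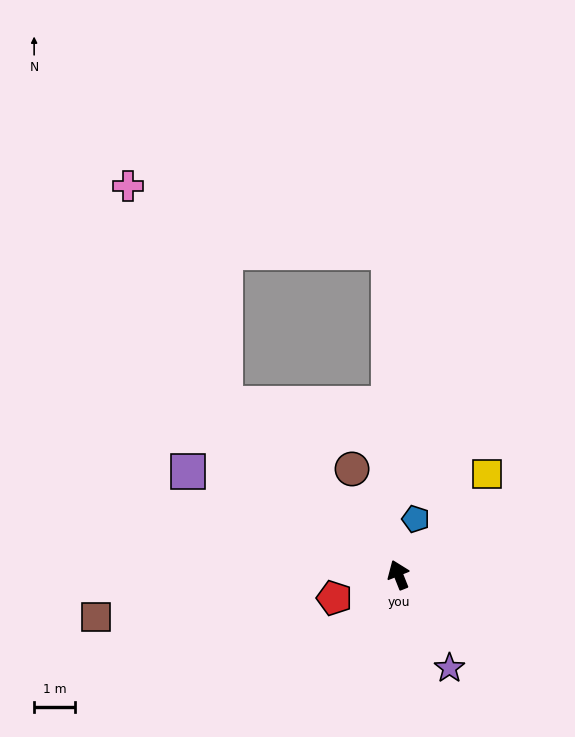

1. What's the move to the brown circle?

forward 2.8 m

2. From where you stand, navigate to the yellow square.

turn right 63°, forward 3.3 m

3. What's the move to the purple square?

turn left 42°, forward 5.8 m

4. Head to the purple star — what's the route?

turn right 173°, forward 2.6 m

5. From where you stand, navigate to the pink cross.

blocked — turn left 23°, forward 6.0 m, then turn right 20°, forward 5.9 m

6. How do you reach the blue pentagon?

turn right 39°, forward 1.4 m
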